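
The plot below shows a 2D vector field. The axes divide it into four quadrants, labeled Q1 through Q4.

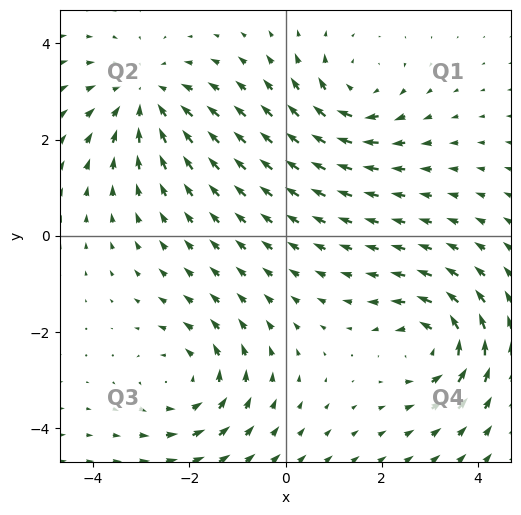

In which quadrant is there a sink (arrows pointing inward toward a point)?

The sink sits at approximately (-2.9, 2.9), which lies in quadrant Q2. The divergence there is about -4, negative as expected for a sink.

Q2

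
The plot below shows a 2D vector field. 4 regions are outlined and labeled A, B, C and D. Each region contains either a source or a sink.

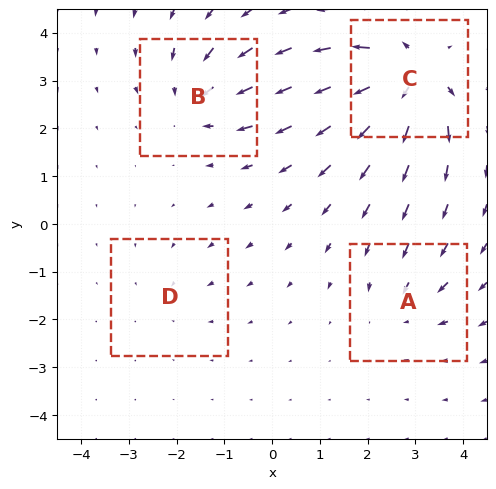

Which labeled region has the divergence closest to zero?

Divergence at each region's feature centre — A: about -4, B: about -5, C: about +8, D: about -2. Region D is closest to zero.

D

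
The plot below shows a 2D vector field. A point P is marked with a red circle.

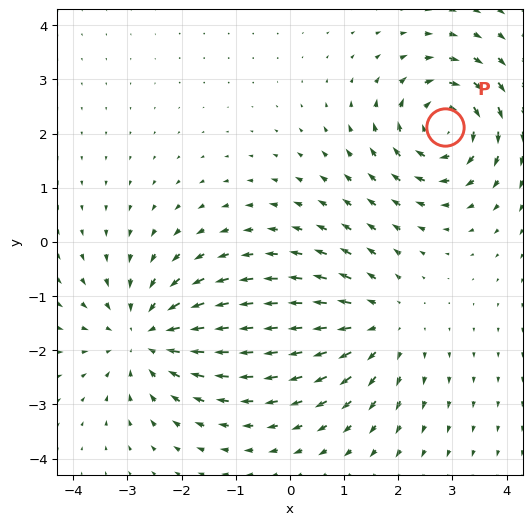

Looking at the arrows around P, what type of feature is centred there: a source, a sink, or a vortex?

At P (2.9, 2.1) the arrows circulate clockwise. Divergence ≈0, curl about -5 — near-zero divergence with nonzero curl is a vortex.

vortex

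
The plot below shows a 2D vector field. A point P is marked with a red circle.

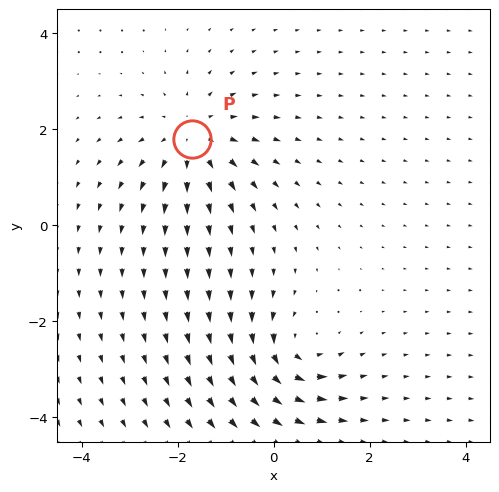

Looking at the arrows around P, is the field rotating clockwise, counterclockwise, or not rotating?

Near P at (-1.7, 1.8) the arrows show no circulation. The curl there is ≈0.

not rotating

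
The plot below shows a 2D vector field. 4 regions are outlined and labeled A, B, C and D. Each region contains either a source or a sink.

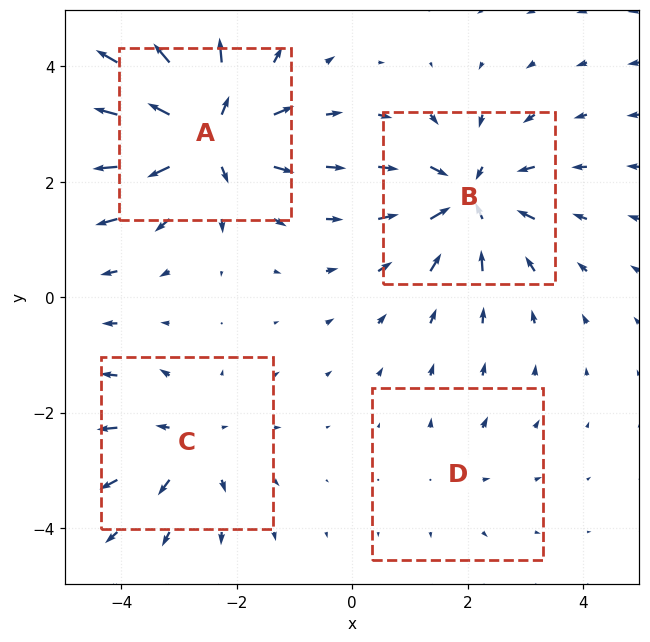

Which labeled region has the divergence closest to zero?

Divergence at each region's feature centre — A: about +8, B: about -6, C: about +4, D: about +2. Region D is closest to zero.

D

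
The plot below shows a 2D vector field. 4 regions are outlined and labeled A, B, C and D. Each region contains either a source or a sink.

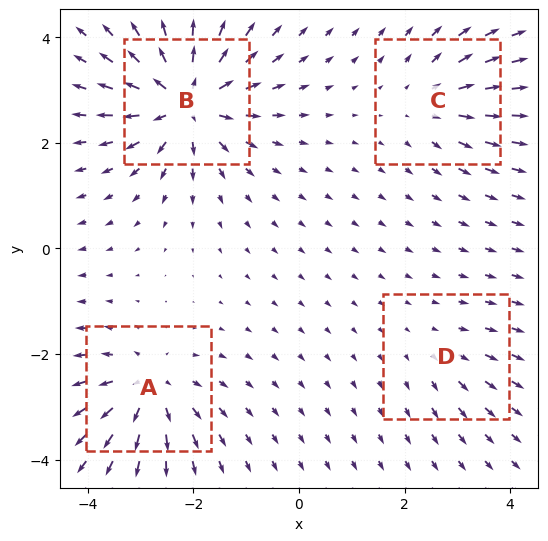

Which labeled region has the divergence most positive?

Divergence at each region's feature centre — A: about +6, B: about +9, C: about +4, D: about +2. Region B is most positive.

B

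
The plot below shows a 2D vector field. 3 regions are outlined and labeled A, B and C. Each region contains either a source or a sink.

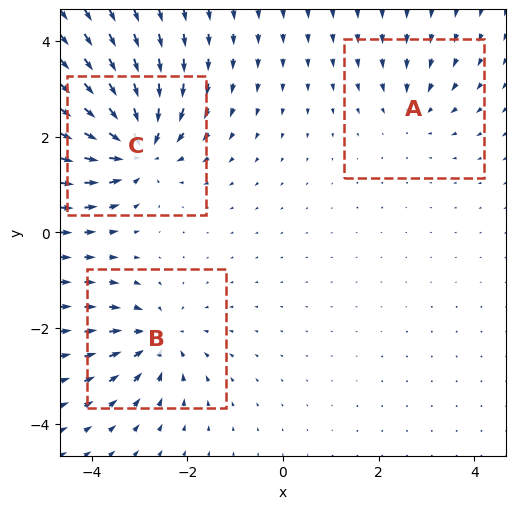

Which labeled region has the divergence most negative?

C

Divergence at each region's feature centre — A: about -2, B: about -4, C: about -6. Region C is most negative.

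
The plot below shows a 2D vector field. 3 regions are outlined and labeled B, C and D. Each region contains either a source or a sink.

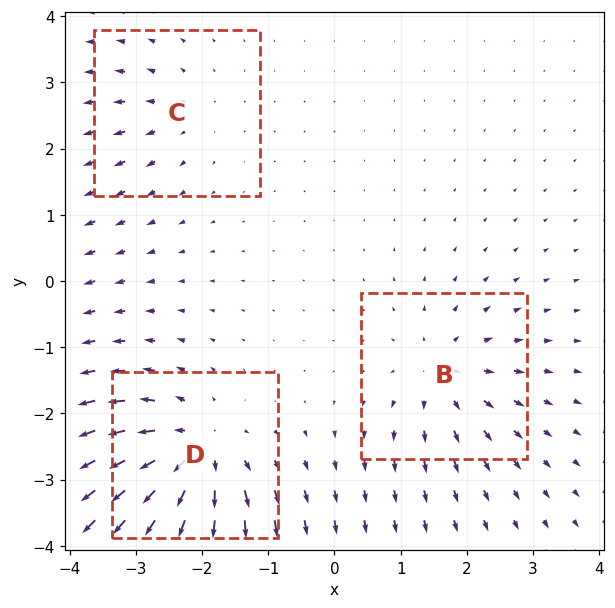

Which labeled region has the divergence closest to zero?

C

Divergence at each region's feature centre — B: about +4, C: about +2, D: about +6. Region C is closest to zero.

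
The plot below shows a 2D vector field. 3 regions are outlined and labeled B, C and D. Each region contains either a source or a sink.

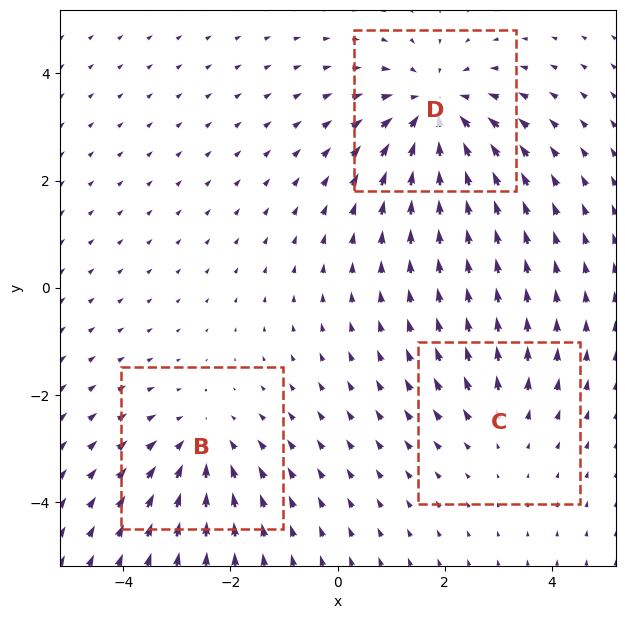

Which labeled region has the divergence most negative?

Divergence at each region's feature centre — B: about -3, C: about +2, D: about -4. Region D is most negative.

D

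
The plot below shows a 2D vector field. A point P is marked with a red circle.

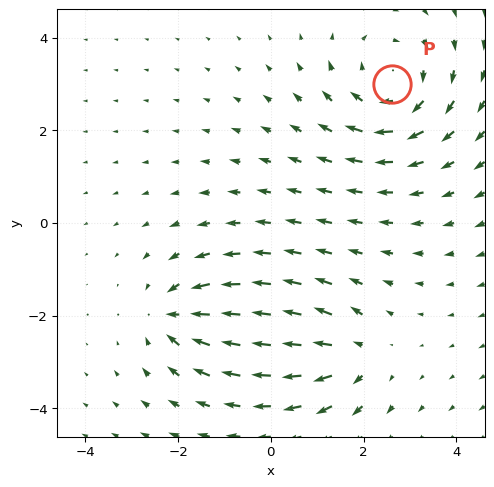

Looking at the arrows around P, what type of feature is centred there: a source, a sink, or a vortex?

vortex

At P (2.6, 3.0) the arrows circulate clockwise. Divergence ≈0, curl about -4 — near-zero divergence with nonzero curl is a vortex.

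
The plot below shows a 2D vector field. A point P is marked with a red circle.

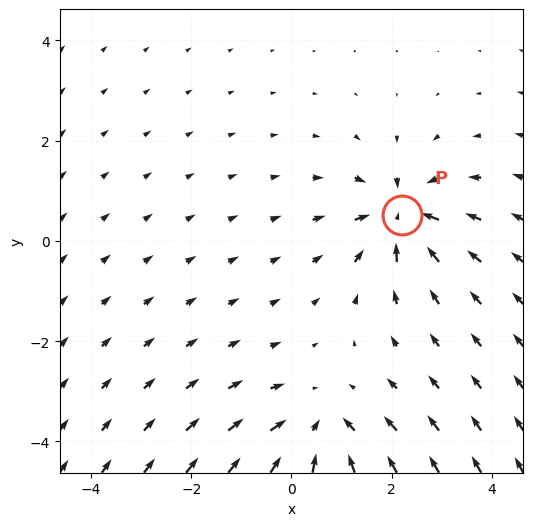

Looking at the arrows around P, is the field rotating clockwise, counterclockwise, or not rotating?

not rotating

Near P at (2.2, 0.5) the arrows show no circulation. The curl there is ≈0.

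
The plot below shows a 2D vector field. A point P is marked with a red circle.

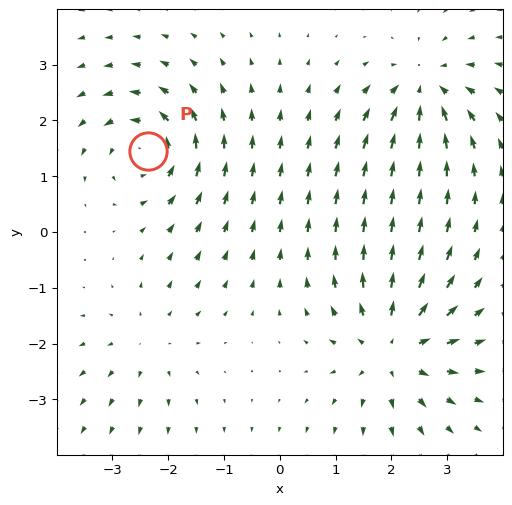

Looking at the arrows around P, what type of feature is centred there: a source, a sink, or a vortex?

vortex

At P (-2.4, 1.5) the arrows circulate counterclockwise. Divergence ≈0, curl about +5 — near-zero divergence with nonzero curl is a vortex.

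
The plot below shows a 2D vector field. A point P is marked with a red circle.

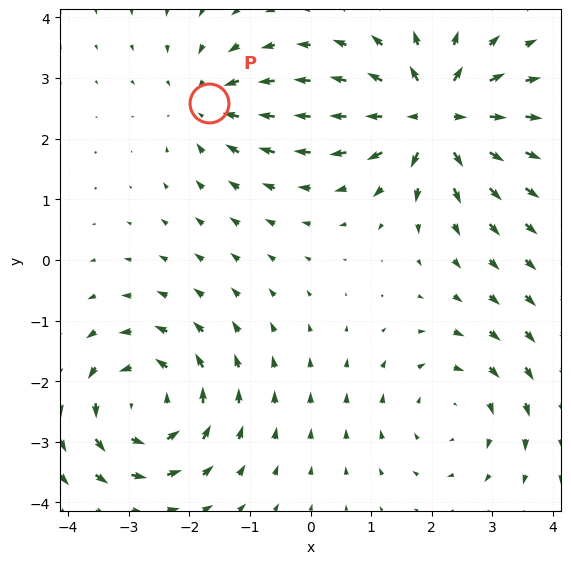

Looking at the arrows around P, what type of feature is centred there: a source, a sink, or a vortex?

sink

At P (-1.7, 2.6) the arrows converge inward. Divergence about -3, curl ≈0 — negative divergence with near-zero curl is a sink.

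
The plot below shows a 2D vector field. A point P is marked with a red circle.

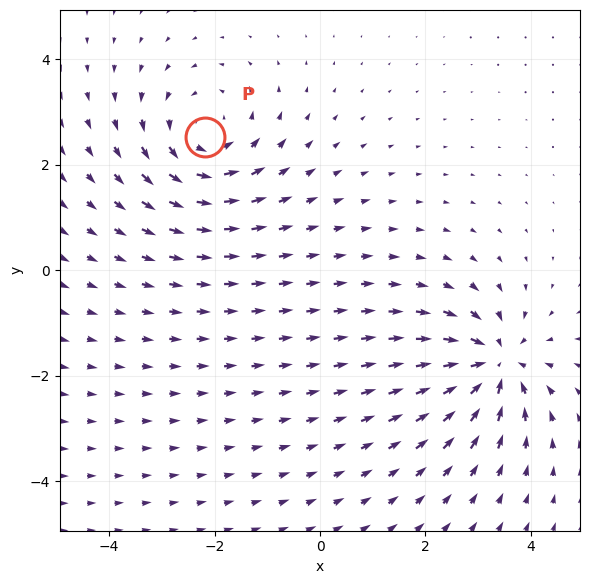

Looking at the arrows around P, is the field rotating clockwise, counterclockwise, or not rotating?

Near P at (-2.2, 2.5) the arrows circulate counterclockwise. The curl (z-component) there is about +4; positive curl means counterclockwise rotation.

counterclockwise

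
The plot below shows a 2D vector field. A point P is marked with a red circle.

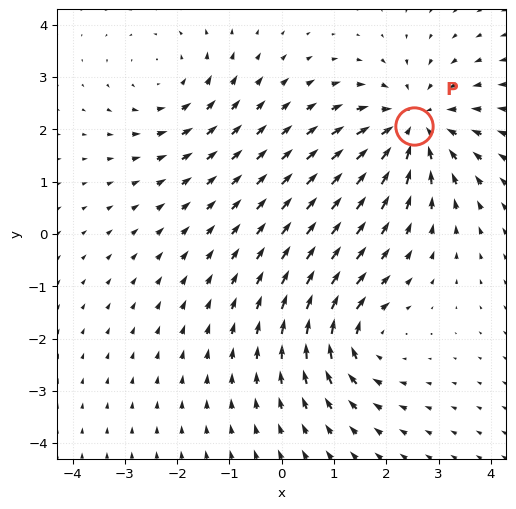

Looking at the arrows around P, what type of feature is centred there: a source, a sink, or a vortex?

sink

At P (2.5, 2.1) the arrows converge inward. Divergence about -4, curl ≈0 — negative divergence with near-zero curl is a sink.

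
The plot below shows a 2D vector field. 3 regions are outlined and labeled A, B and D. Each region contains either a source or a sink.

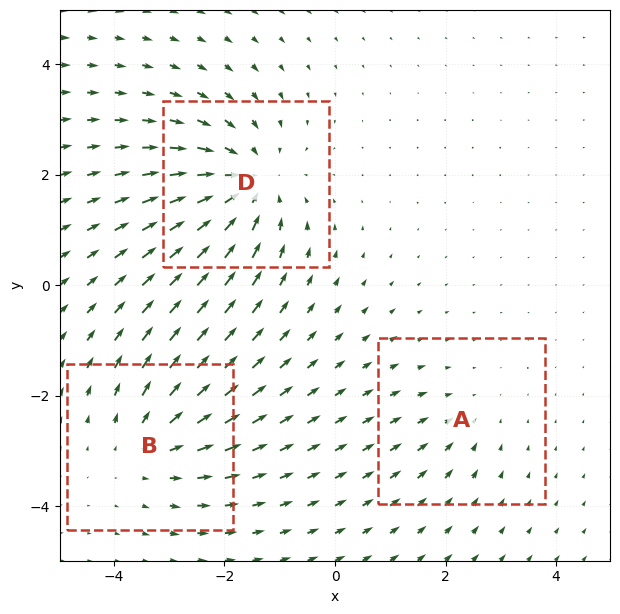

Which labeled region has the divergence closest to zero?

Divergence at each region's feature centre — A: about -2, B: about +3, D: about -4. Region A is closest to zero.

A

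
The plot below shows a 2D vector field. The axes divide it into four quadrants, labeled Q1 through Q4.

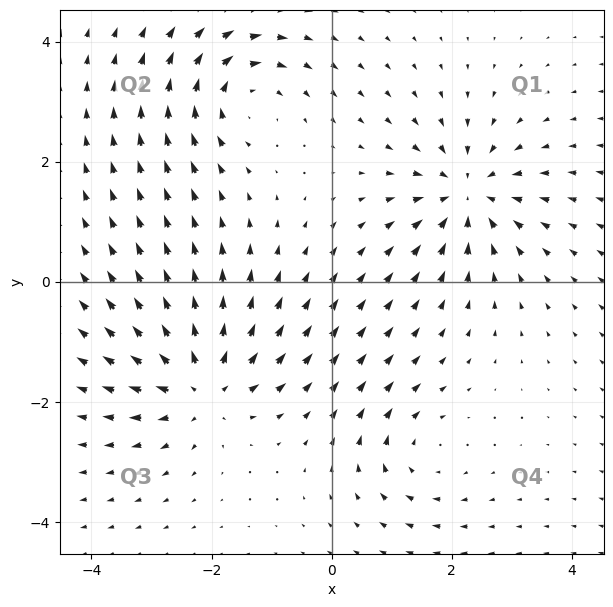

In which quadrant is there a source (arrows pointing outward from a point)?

Q3

The source sits at approximately (-2.2, -1.7), which lies in quadrant Q3. The divergence there is about +5, positive as expected for a source.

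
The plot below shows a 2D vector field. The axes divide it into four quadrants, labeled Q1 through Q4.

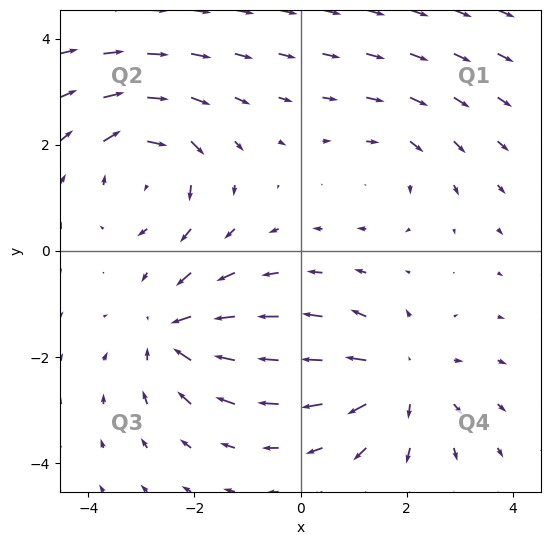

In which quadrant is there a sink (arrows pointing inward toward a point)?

The sink sits at approximately (-2.4, -1.5), which lies in quadrant Q3. The divergence there is about -5, negative as expected for a sink.

Q3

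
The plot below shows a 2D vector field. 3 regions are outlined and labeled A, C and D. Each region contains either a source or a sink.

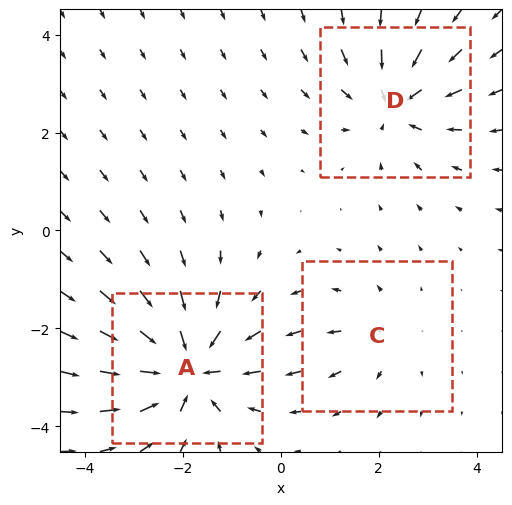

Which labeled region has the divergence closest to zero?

Divergence at each region's feature centre — A: about -5, C: about +2, D: about -3. Region C is closest to zero.

C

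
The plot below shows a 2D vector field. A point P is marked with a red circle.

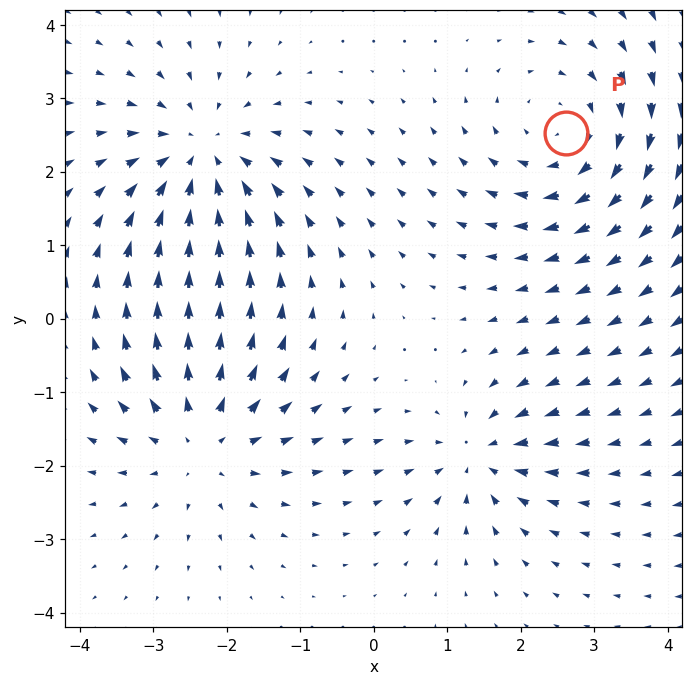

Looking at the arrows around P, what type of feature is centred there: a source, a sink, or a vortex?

At P (2.6, 2.5) the arrows circulate clockwise. Divergence ≈0, curl about -3 — near-zero divergence with nonzero curl is a vortex.

vortex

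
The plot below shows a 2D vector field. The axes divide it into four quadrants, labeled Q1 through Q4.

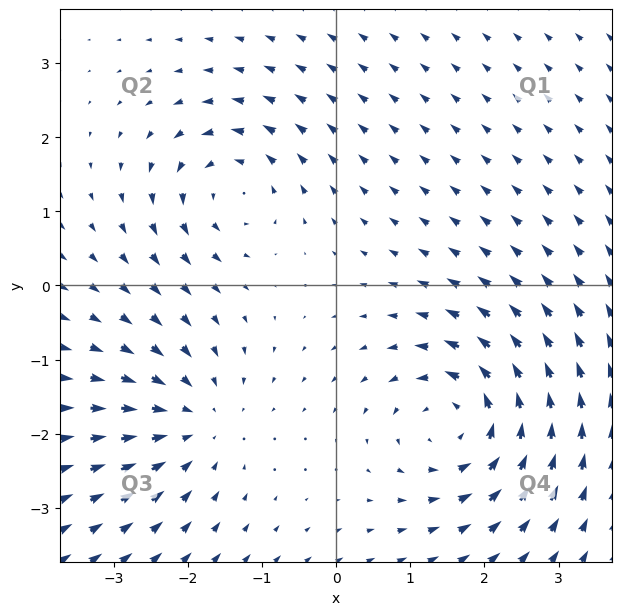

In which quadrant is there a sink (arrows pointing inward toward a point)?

The sink sits at approximately (-1.9, -1.8), which lies in quadrant Q3. The divergence there is about -3, negative as expected for a sink.

Q3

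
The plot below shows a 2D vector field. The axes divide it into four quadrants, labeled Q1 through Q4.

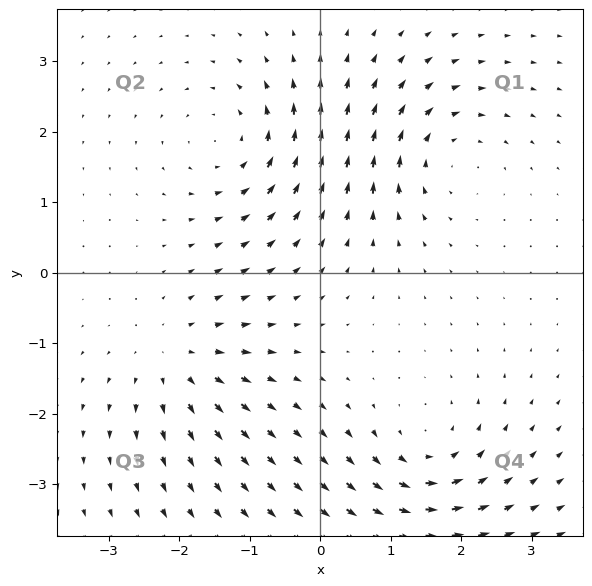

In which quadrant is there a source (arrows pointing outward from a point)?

The source sits at approximately (-2.0, -1.2), which lies in quadrant Q3. The divergence there is about +3, positive as expected for a source.

Q3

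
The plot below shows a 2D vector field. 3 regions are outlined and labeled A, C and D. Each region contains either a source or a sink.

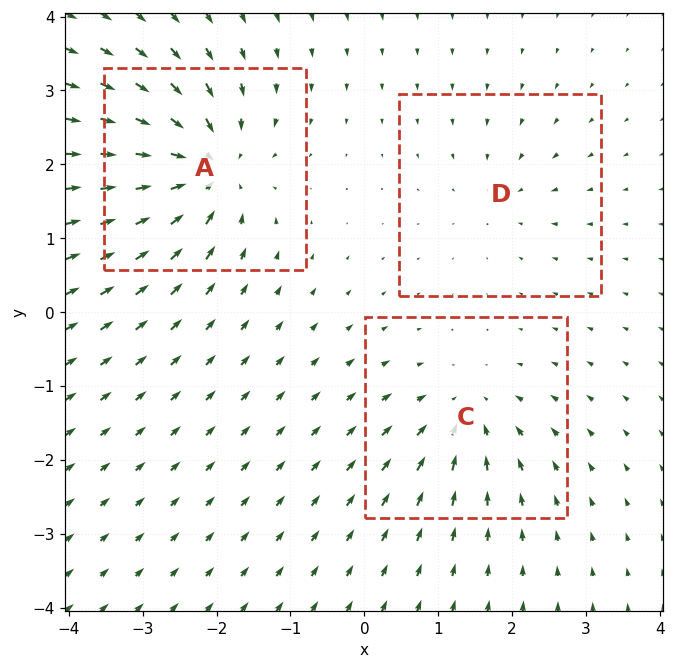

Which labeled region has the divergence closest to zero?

Divergence at each region's feature centre — A: about -6, C: about -4, D: about -2. Region D is closest to zero.

D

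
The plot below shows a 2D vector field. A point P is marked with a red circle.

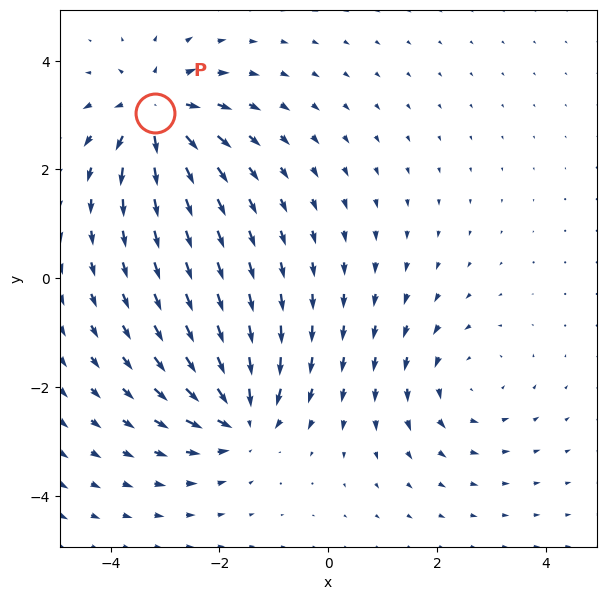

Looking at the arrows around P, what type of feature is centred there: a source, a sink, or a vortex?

At P (-3.2, 3.0) the arrows spread outward. Divergence about +7, curl ≈0 — positive divergence with near-zero curl is a source.

source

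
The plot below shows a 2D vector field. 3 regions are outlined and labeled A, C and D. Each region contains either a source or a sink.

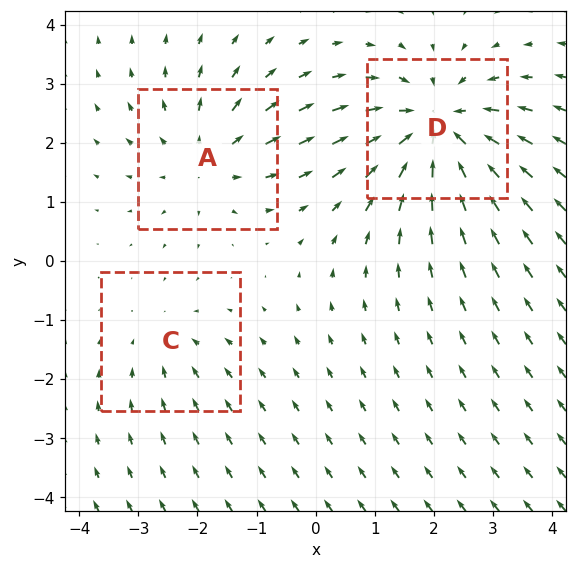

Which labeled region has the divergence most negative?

D

Divergence at each region's feature centre — A: about +3, C: about -2, D: about -5. Region D is most negative.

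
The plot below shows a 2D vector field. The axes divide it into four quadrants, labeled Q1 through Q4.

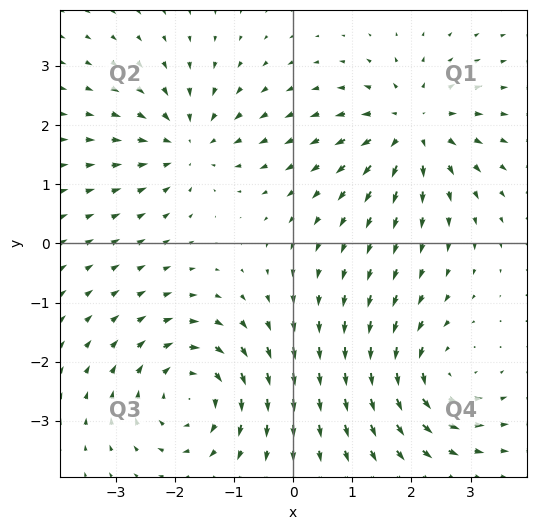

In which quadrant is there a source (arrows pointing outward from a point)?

Q1

The source sits at approximately (2.0, 2.0), which lies in quadrant Q1. The divergence there is about +6, positive as expected for a source.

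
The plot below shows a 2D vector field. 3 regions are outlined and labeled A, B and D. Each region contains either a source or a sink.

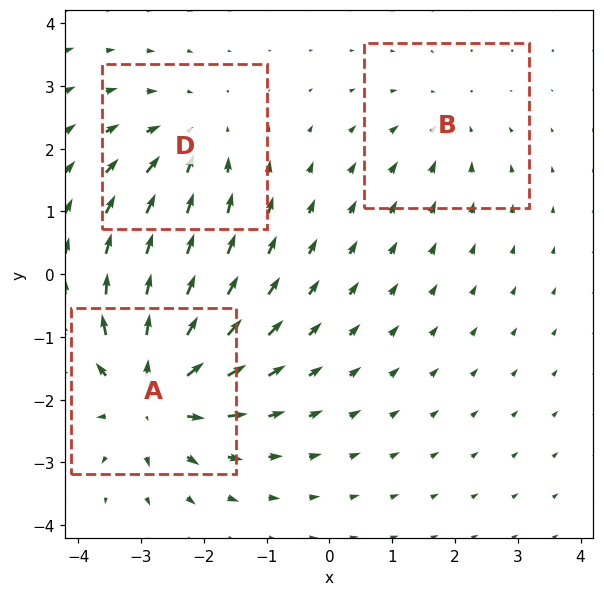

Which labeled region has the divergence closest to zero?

Divergence at each region's feature centre — A: about +5, B: about -2, D: about -3. Region B is closest to zero.

B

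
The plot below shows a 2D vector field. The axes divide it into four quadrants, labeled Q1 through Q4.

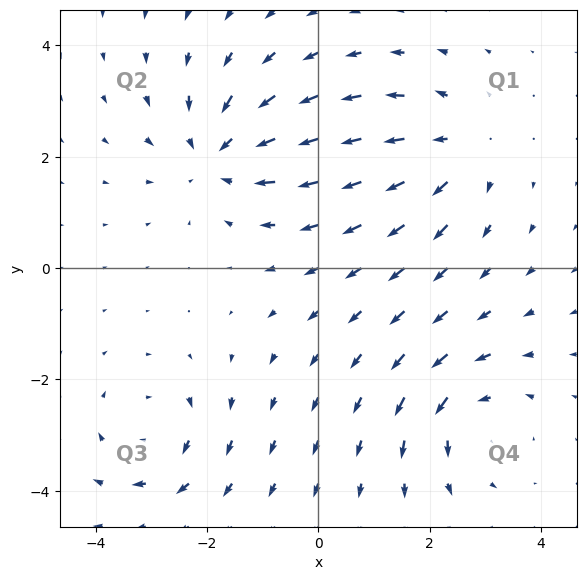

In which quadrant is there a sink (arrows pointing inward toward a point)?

The sink sits at approximately (-1.8, 2.0), which lies in quadrant Q2. The divergence there is about -5, negative as expected for a sink.

Q2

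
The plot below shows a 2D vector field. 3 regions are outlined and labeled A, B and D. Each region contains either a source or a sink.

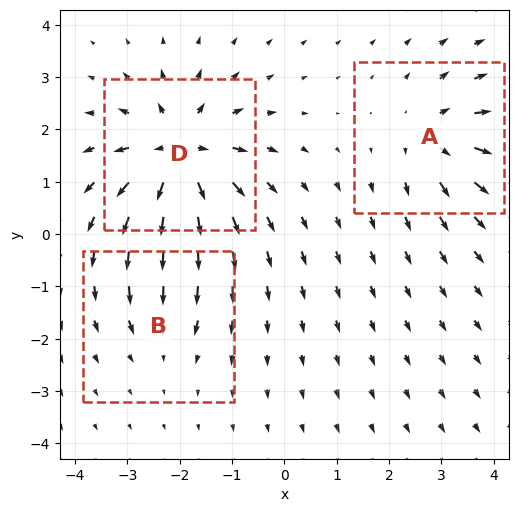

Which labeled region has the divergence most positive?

D

Divergence at each region's feature centre — A: about +4, B: about -2, D: about +6. Region D is most positive.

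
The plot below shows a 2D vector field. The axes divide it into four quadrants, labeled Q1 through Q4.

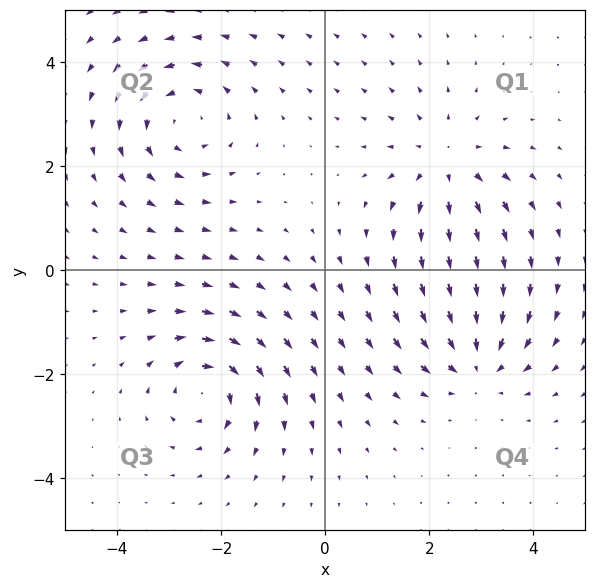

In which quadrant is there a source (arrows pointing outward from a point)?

The source sits at approximately (2.3, 2.0), which lies in quadrant Q1. The divergence there is about +4, positive as expected for a source.

Q1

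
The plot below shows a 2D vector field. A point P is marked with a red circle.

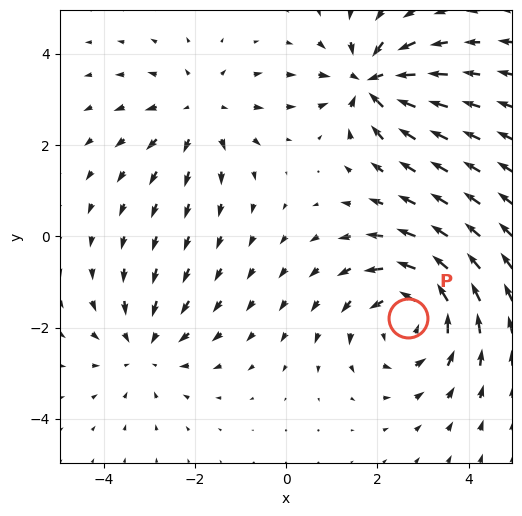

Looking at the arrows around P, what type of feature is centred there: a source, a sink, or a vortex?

At P (2.7, -1.8) the arrows circulate counterclockwise. Divergence ≈0, curl about +3 — near-zero divergence with nonzero curl is a vortex.

vortex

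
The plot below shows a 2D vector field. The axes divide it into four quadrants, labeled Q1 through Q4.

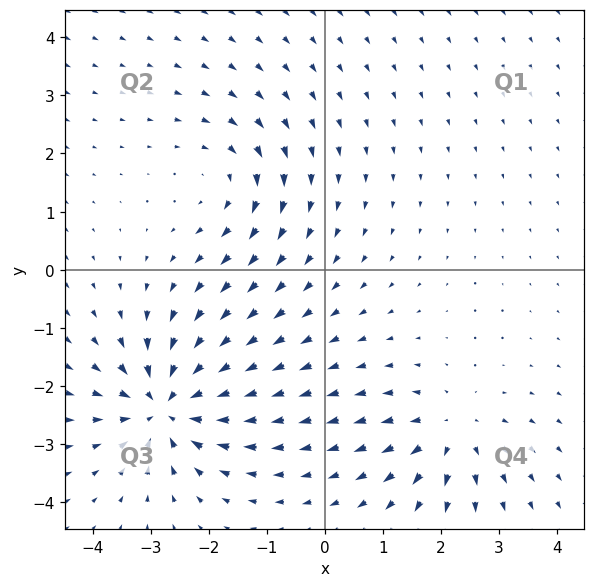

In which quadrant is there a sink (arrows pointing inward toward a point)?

Q3

The sink sits at approximately (-2.7, -2.4), which lies in quadrant Q3. The divergence there is about -5, negative as expected for a sink.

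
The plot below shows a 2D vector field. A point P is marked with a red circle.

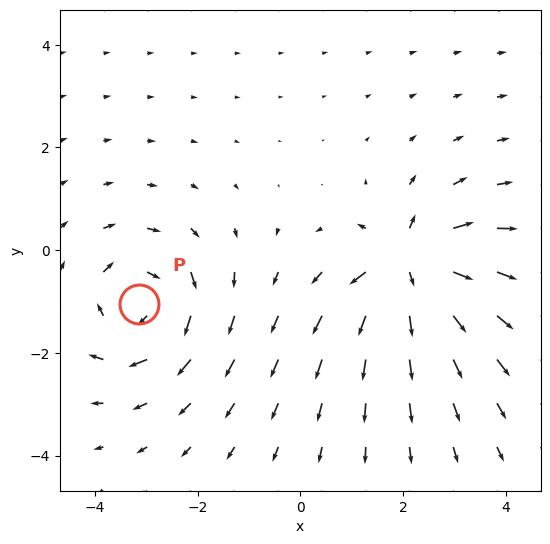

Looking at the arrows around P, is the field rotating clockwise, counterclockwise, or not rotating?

Near P at (-3.1, -1.1) the arrows circulate clockwise. The curl (z-component) there is about -4; negative curl means clockwise rotation.

clockwise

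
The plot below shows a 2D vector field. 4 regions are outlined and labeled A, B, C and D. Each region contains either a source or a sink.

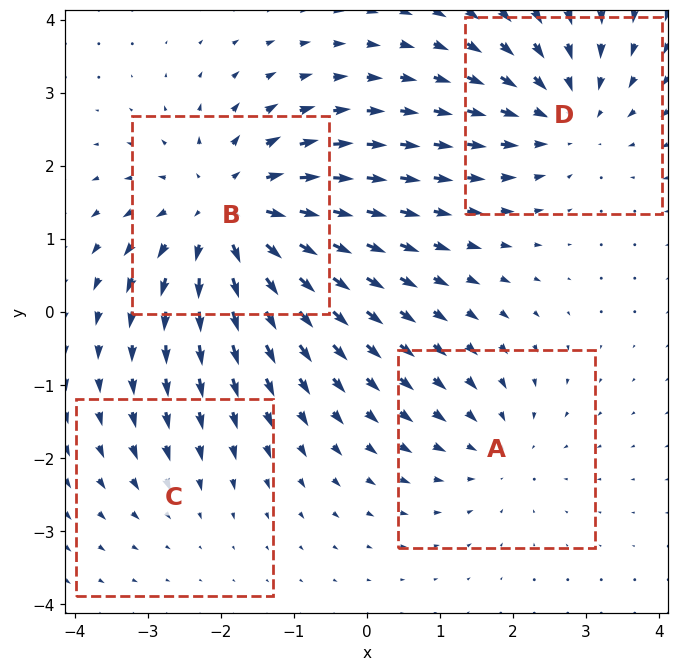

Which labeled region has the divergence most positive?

B

Divergence at each region's feature centre — A: about -3, B: about +6, C: about -2, D: about -4. Region B is most positive.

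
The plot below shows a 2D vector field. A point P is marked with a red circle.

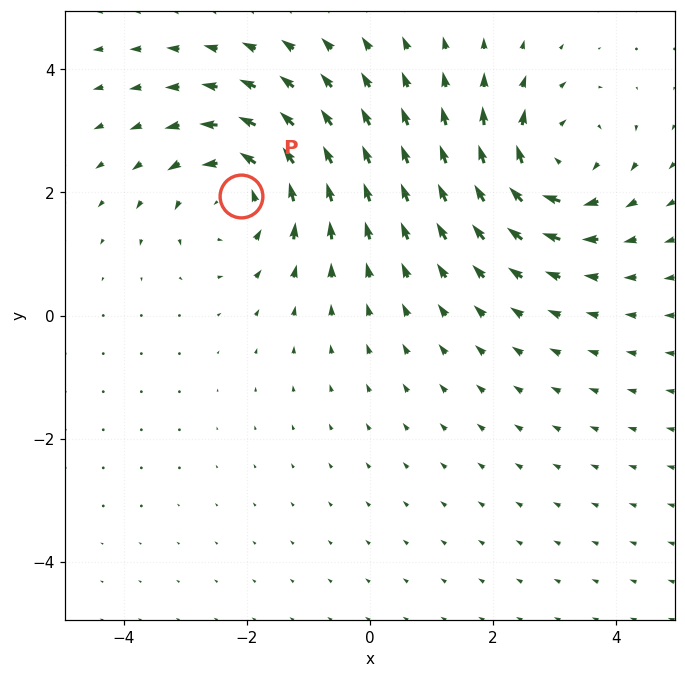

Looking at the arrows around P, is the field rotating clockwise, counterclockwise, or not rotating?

counterclockwise

Near P at (-2.1, 1.9) the arrows circulate counterclockwise. The curl (z-component) there is about +4; positive curl means counterclockwise rotation.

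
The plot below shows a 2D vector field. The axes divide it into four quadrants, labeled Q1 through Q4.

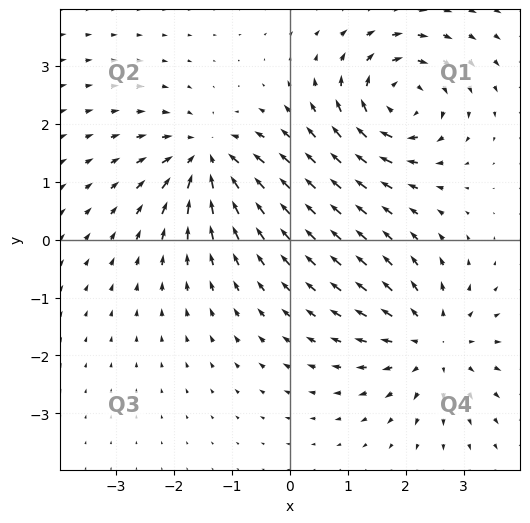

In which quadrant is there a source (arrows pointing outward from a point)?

Q4

The source sits at approximately (2.5, -1.8), which lies in quadrant Q4. The divergence there is about +5, positive as expected for a source.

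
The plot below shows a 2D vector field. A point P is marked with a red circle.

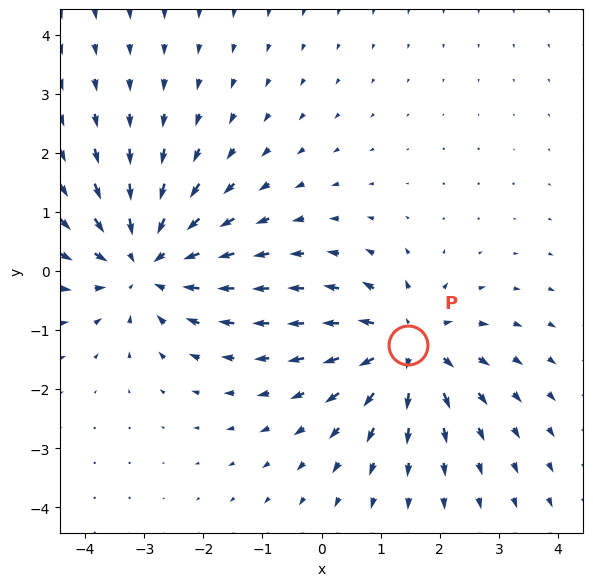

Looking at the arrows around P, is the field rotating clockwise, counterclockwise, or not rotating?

not rotating

Near P at (1.5, -1.3) the arrows show no circulation. The curl there is ≈0.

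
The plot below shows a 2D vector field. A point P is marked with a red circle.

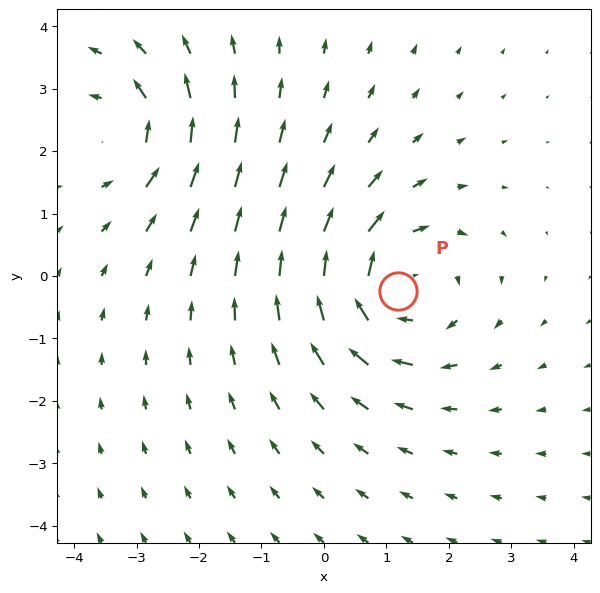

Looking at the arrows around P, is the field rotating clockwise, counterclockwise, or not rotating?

Near P at (1.2, -0.2) the arrows circulate clockwise. The curl (z-component) there is about -4; negative curl means clockwise rotation.

clockwise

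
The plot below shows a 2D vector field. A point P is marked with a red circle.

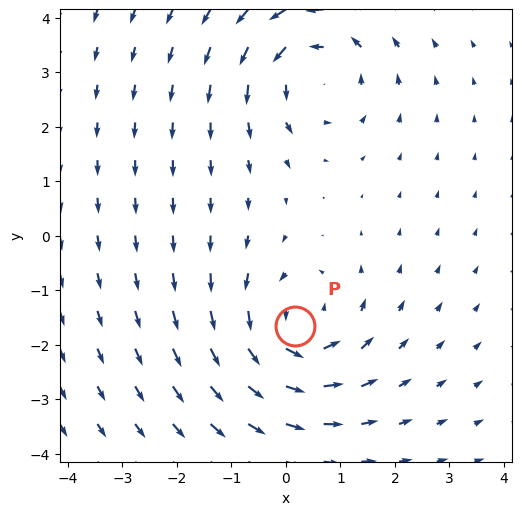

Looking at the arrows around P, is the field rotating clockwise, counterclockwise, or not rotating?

Near P at (0.2, -1.7) the arrows circulate counterclockwise. The curl (z-component) there is about +5; positive curl means counterclockwise rotation.

counterclockwise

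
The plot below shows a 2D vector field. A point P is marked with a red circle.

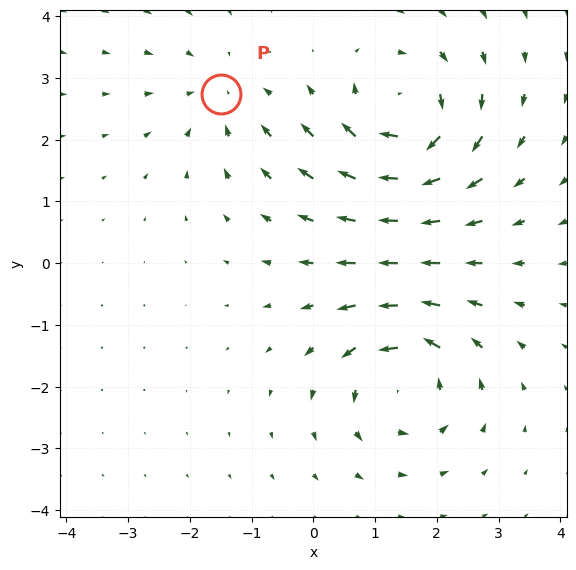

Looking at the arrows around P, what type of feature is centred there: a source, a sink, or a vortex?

At P (-1.5, 2.7) the arrows converge inward. Divergence about -2, curl ≈0 — negative divergence with near-zero curl is a sink.

sink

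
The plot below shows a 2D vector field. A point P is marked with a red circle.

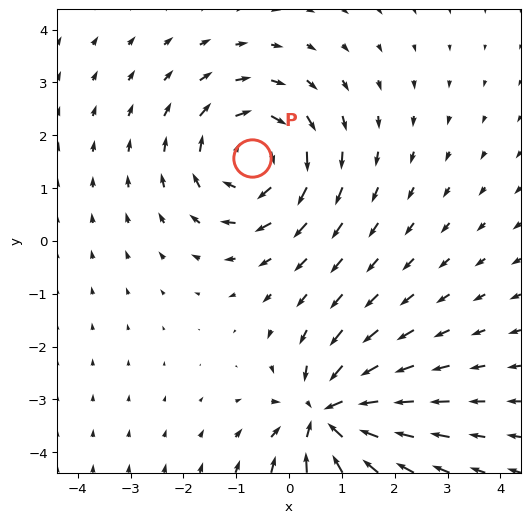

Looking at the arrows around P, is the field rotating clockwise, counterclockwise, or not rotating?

clockwise

Near P at (-0.7, 1.6) the arrows circulate clockwise. The curl (z-component) there is about -5; negative curl means clockwise rotation.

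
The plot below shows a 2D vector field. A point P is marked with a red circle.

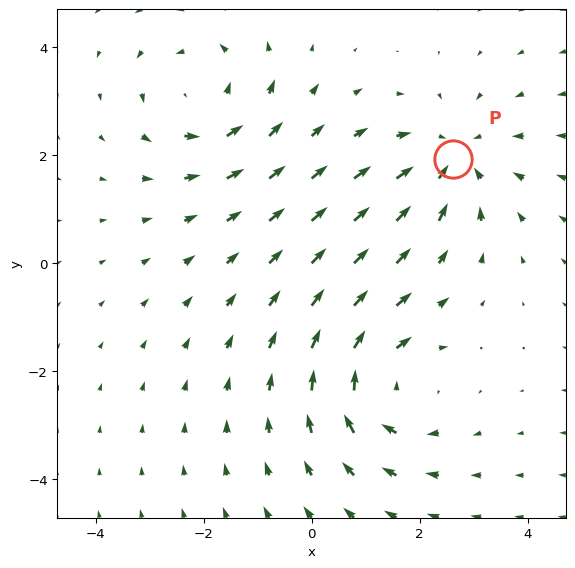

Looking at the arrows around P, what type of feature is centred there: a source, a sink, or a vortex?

At P (2.6, 1.9) the arrows converge inward. Divergence about -3, curl ≈0 — negative divergence with near-zero curl is a sink.

sink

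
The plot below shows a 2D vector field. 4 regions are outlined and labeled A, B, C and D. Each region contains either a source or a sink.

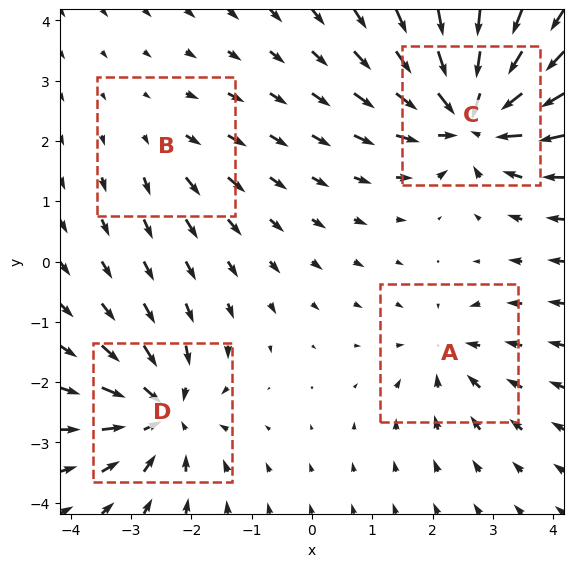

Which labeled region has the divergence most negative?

C

Divergence at each region's feature centre — A: about -4, B: about +2, C: about -8, D: about -6. Region C is most negative.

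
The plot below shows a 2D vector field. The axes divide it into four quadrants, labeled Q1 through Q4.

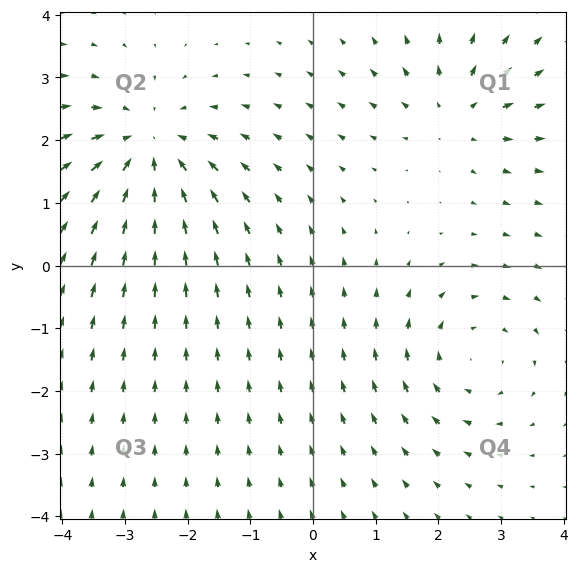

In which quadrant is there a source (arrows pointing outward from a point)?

Q1

The source sits at approximately (2.3, 2.4), which lies in quadrant Q1. The divergence there is about +3, positive as expected for a source.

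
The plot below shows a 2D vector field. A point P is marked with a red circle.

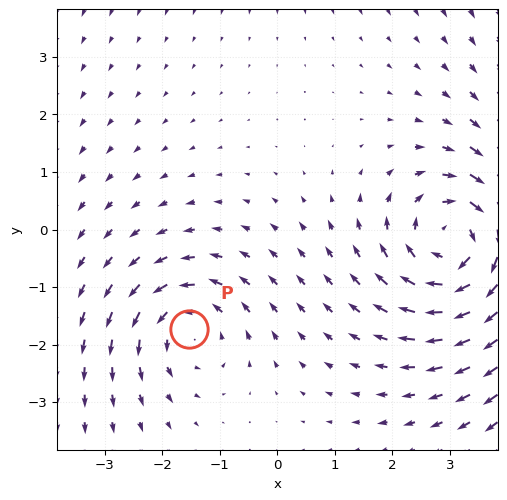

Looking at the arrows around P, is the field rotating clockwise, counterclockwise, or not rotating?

Near P at (-1.5, -1.7) the arrows circulate counterclockwise. The curl (z-component) there is about +3; positive curl means counterclockwise rotation.

counterclockwise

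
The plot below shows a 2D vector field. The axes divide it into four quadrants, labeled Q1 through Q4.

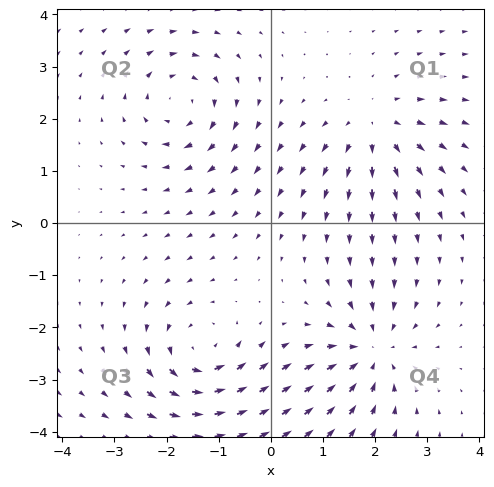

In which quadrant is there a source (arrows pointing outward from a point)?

Q1

The source sits at approximately (2.0, 1.8), which lies in quadrant Q1. The divergence there is about +3, positive as expected for a source.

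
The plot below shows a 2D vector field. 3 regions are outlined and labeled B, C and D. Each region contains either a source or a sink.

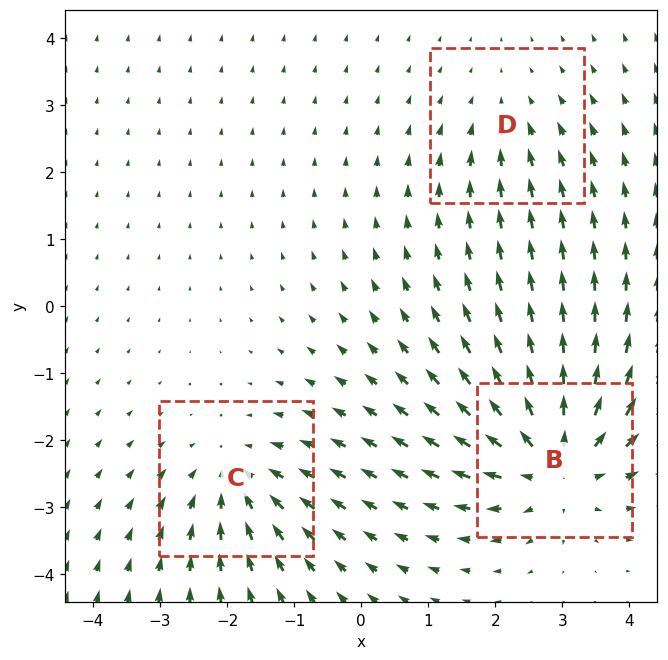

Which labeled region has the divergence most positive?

Divergence at each region's feature centre — B: about +5, C: about -3, D: about -2. Region B is most positive.

B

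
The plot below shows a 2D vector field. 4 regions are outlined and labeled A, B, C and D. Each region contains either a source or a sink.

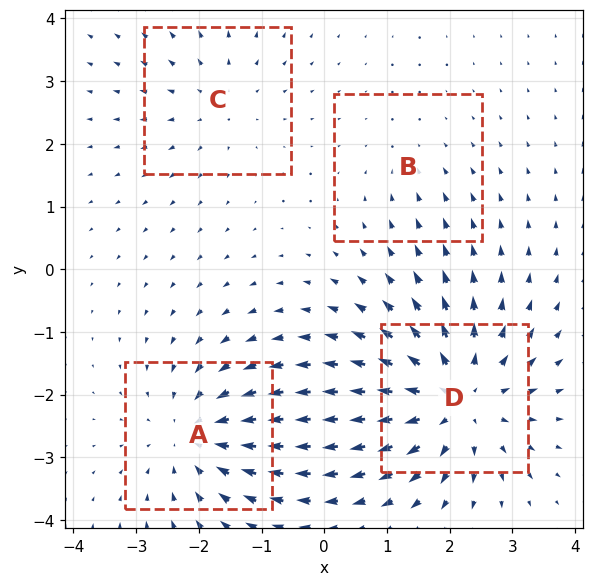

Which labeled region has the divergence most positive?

Divergence at each region's feature centre — A: about -5, B: about -2, C: about +3, D: about +6. Region D is most positive.

D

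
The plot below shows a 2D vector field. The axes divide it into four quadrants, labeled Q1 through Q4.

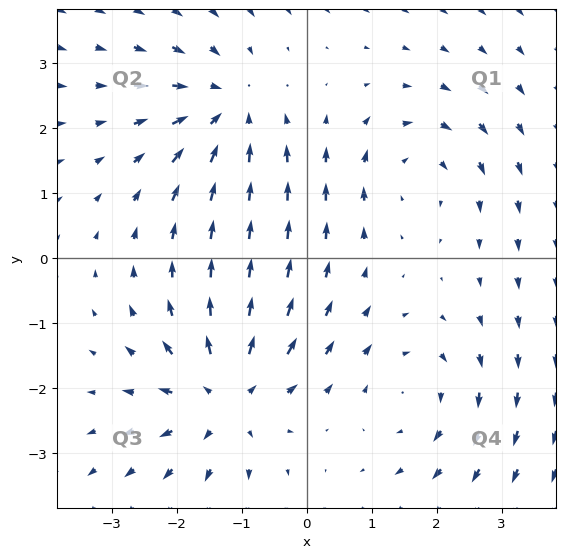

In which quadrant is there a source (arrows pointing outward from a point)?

The source sits at approximately (-1.3, -2.1), which lies in quadrant Q3. The divergence there is about +4, positive as expected for a source.

Q3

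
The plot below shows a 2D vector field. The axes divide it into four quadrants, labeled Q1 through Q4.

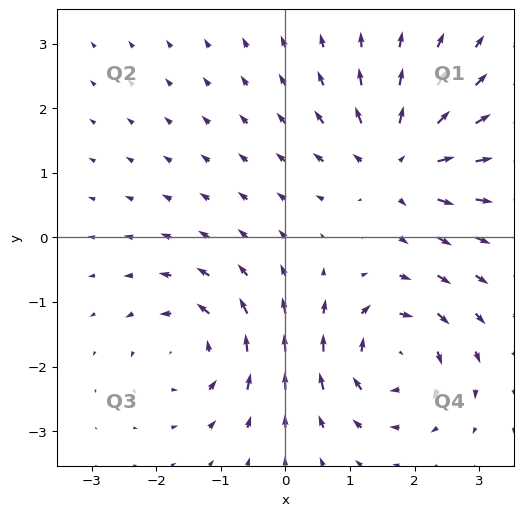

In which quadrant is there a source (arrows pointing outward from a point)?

Q1

The source sits at approximately (1.7, 1.2), which lies in quadrant Q1. The divergence there is about +5, positive as expected for a source.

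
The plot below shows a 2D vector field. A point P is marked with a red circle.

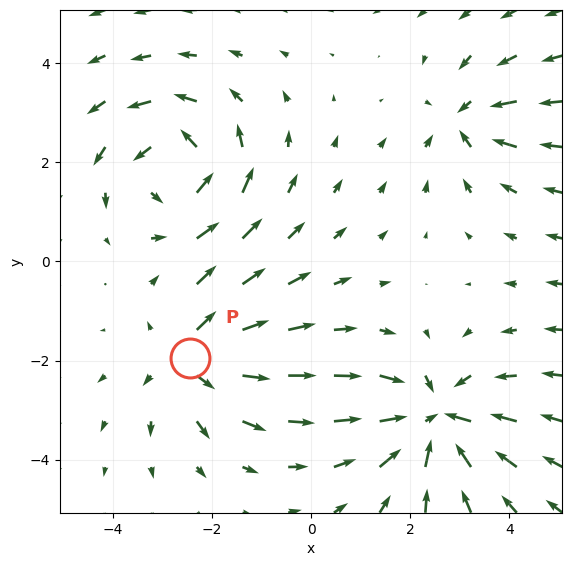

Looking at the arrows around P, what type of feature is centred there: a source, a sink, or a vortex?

At P (-2.4, -1.9) the arrows spread outward. Divergence about +4, curl ≈0 — positive divergence with near-zero curl is a source.

source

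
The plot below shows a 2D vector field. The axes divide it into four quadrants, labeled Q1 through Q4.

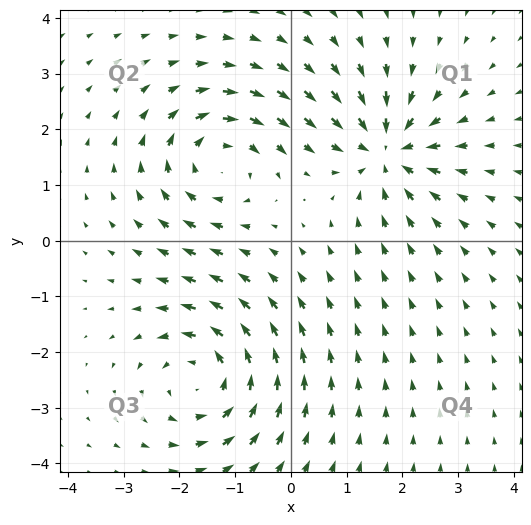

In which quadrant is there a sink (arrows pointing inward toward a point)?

Q1

The sink sits at approximately (1.7, 1.6), which lies in quadrant Q1. The divergence there is about -6, negative as expected for a sink.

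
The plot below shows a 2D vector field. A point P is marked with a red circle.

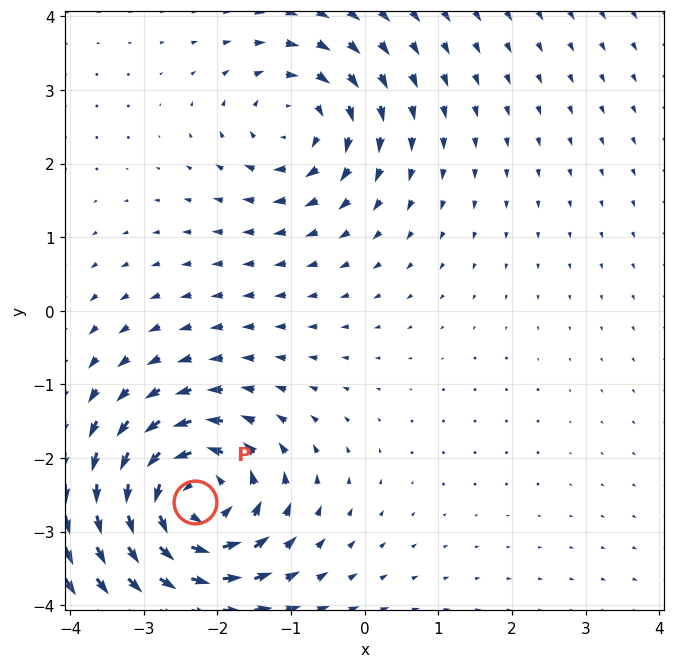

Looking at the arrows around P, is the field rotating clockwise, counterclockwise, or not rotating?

Near P at (-2.3, -2.6) the arrows circulate counterclockwise. The curl (z-component) there is about +6; positive curl means counterclockwise rotation.

counterclockwise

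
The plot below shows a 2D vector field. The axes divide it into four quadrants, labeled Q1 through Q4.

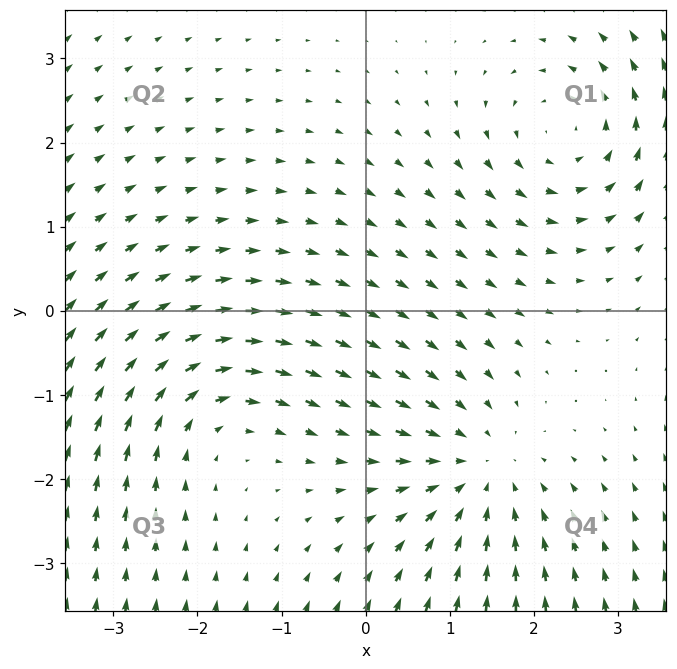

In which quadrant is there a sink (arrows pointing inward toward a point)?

Q4

The sink sits at approximately (1.3, -1.9), which lies in quadrant Q4. The divergence there is about -3, negative as expected for a sink.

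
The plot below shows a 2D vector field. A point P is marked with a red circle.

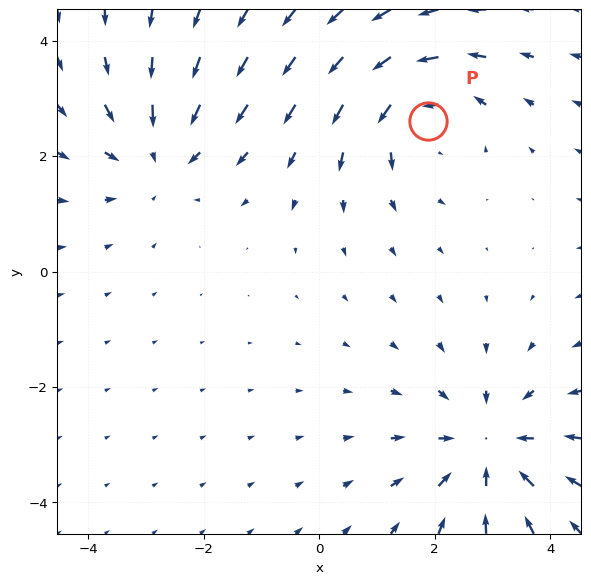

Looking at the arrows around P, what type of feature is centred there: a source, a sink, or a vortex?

vortex

At P (1.9, 2.6) the arrows circulate counterclockwise. Divergence ≈0, curl about +4 — near-zero divergence with nonzero curl is a vortex.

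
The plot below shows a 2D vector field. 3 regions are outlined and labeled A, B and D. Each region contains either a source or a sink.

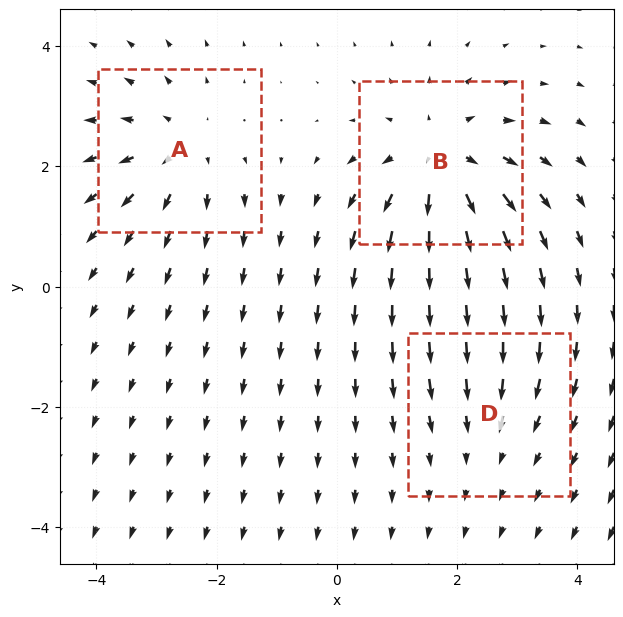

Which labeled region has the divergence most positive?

Divergence at each region's feature centre — A: about +3, B: about +4, D: about -2. Region B is most positive.

B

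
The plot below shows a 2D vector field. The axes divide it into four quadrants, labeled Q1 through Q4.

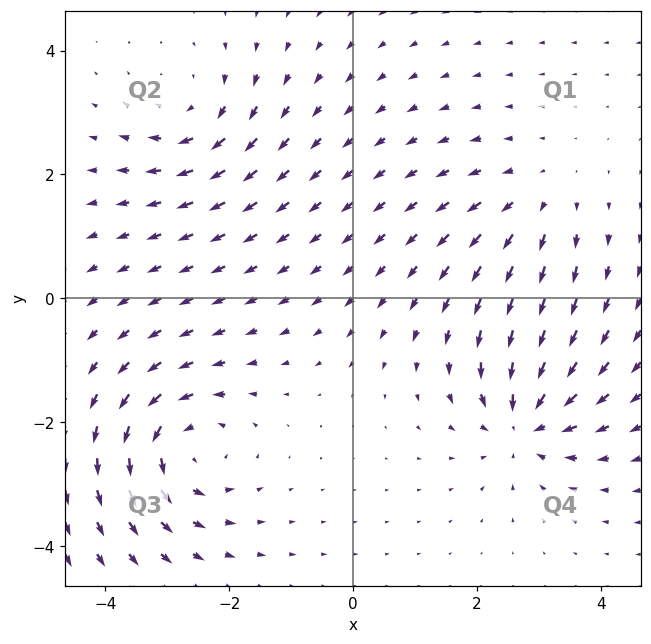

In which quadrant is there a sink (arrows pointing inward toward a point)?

Q4

The sink sits at approximately (2.8, -2.0), which lies in quadrant Q4. The divergence there is about -4, negative as expected for a sink.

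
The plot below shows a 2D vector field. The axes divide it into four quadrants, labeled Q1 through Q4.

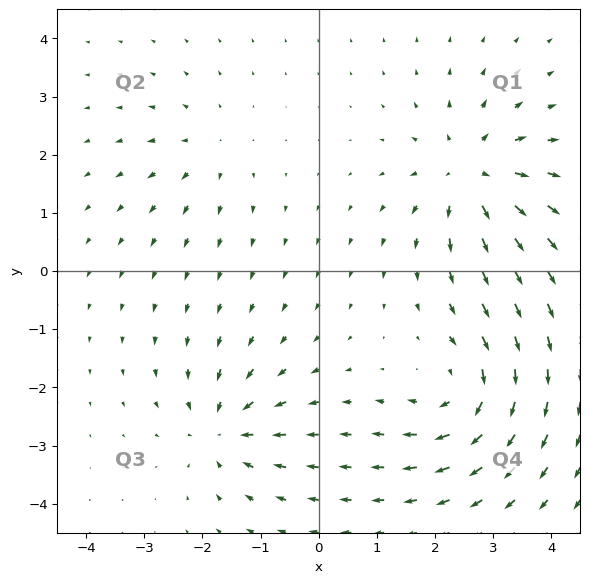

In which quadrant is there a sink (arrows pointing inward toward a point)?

Q3

The sink sits at approximately (-1.6, -2.7), which lies in quadrant Q3. The divergence there is about -5, negative as expected for a sink.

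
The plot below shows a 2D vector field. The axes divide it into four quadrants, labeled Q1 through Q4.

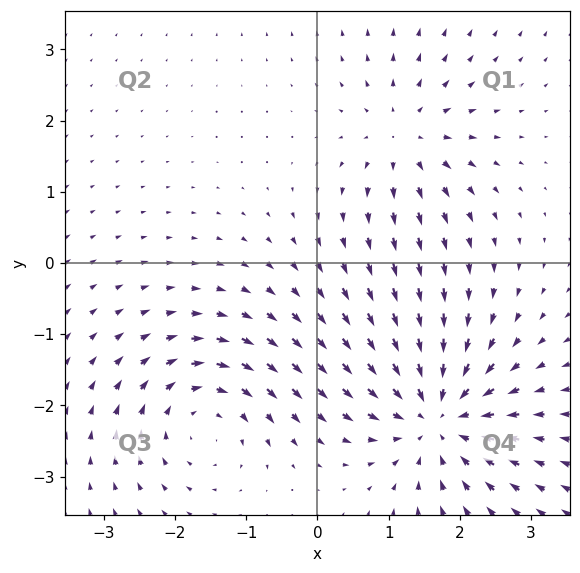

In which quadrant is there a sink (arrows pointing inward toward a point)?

The sink sits at approximately (1.7, -2.1), which lies in quadrant Q4. The divergence there is about -6, negative as expected for a sink.

Q4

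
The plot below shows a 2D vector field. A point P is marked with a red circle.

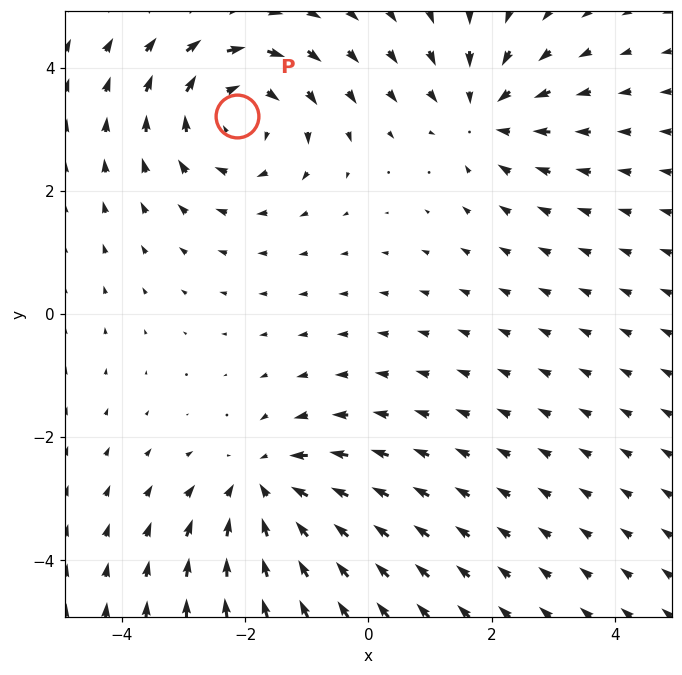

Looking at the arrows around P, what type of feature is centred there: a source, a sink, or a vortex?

vortex

At P (-2.1, 3.2) the arrows circulate clockwise. Divergence ≈0, curl about -4 — near-zero divergence with nonzero curl is a vortex.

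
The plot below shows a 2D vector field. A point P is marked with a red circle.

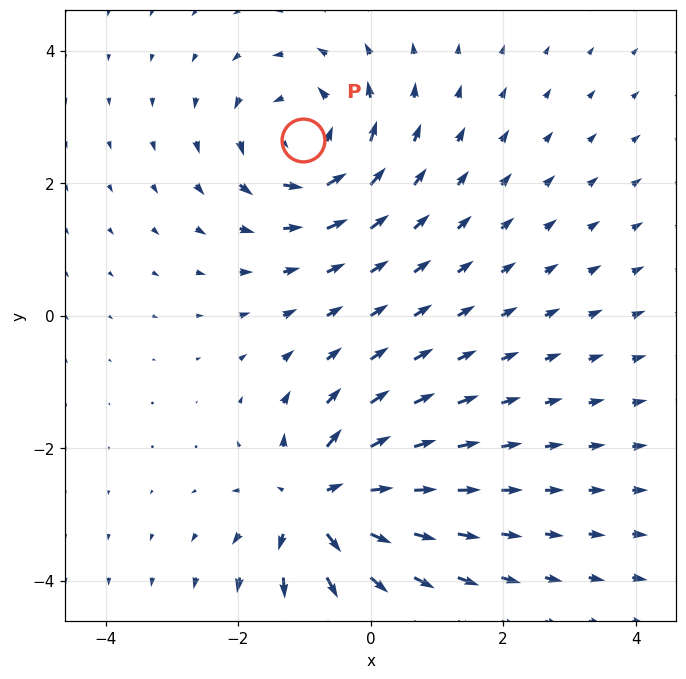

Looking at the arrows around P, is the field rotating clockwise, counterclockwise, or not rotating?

counterclockwise

Near P at (-1.0, 2.7) the arrows circulate counterclockwise. The curl (z-component) there is about +4; positive curl means counterclockwise rotation.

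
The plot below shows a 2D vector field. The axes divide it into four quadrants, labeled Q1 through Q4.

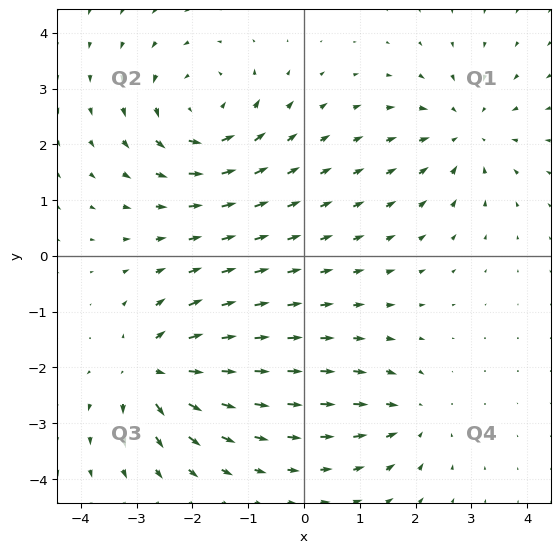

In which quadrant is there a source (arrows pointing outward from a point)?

Q3

The source sits at approximately (-2.7, -2.0), which lies in quadrant Q3. The divergence there is about +6, positive as expected for a source.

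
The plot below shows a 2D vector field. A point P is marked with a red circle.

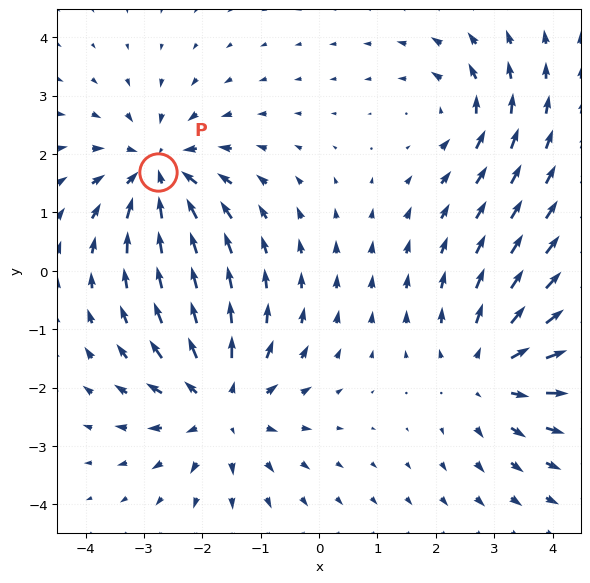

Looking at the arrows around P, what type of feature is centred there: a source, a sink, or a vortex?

At P (-2.8, 1.7) the arrows converge inward. Divergence about -4, curl ≈0 — negative divergence with near-zero curl is a sink.

sink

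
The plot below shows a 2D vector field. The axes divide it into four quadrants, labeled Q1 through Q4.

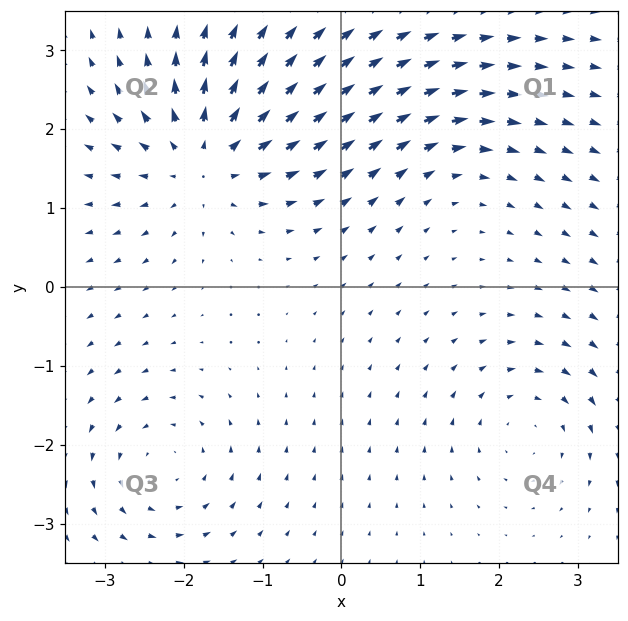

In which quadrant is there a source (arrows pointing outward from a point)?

The source sits at approximately (-1.7, 1.6), which lies in quadrant Q2. The divergence there is about +6, positive as expected for a source.

Q2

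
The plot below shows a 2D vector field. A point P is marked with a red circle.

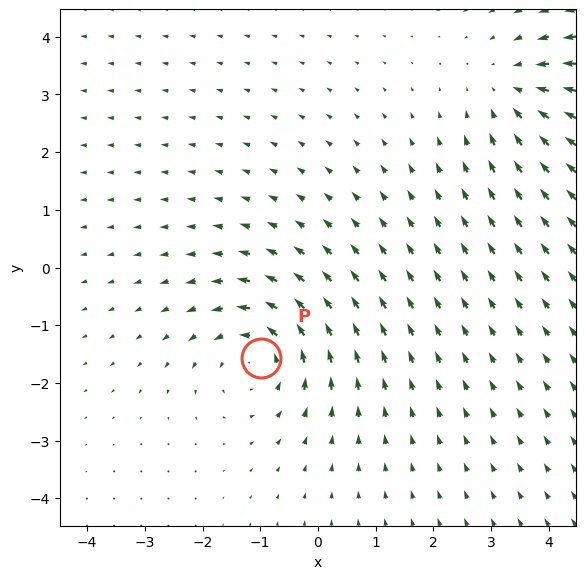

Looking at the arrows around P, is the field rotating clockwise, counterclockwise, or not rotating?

Near P at (-1.0, -1.6) the arrows circulate counterclockwise. The curl (z-component) there is about +4; positive curl means counterclockwise rotation.

counterclockwise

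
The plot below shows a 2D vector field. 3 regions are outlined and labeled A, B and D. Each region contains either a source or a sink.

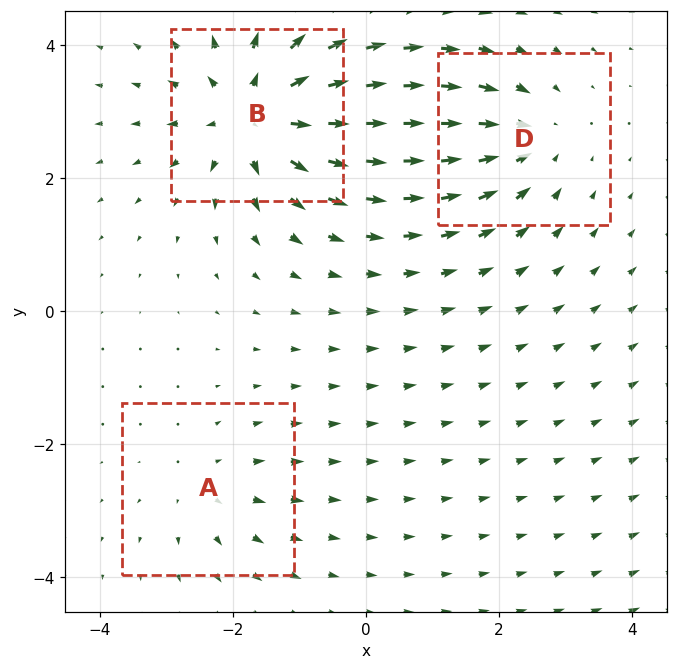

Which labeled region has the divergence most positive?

B

Divergence at each region's feature centre — A: about +2, B: about +5, D: about -3. Region B is most positive.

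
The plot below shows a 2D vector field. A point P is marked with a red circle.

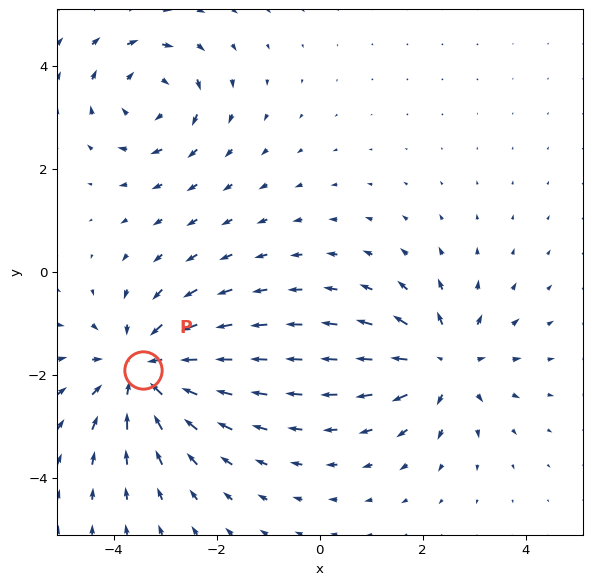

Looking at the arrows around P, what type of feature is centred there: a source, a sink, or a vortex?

sink

At P (-3.4, -1.9) the arrows converge inward. Divergence about -4, curl ≈0 — negative divergence with near-zero curl is a sink.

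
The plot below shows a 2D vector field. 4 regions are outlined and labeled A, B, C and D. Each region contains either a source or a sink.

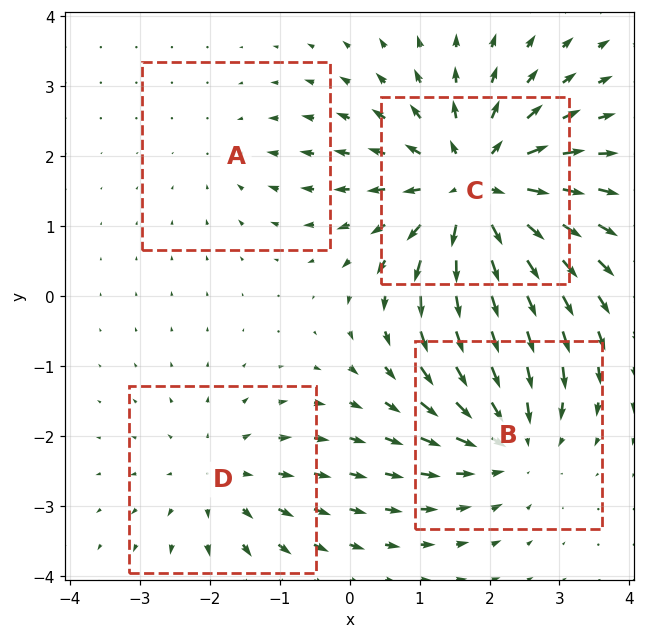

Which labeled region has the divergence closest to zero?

Divergence at each region's feature centre — A: about -2, B: about -4, C: about +7, D: about +3. Region A is closest to zero.

A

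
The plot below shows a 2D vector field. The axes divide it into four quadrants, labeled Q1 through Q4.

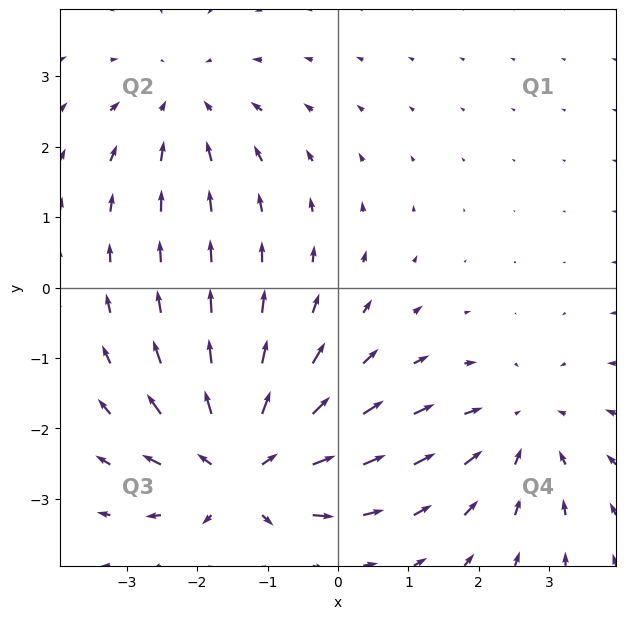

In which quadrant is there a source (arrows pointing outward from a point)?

The source sits at approximately (-1.4, -2.6), which lies in quadrant Q3. The divergence there is about +5, positive as expected for a source.

Q3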